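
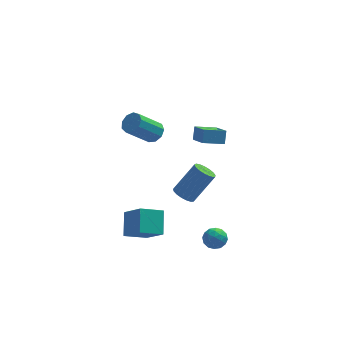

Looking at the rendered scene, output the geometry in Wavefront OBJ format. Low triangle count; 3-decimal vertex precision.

v 1.986 -3.73 -3.837
v 2.412 -3.582 -4.419
v 2.928 -4.178 -3.261
v 3.354 -4.03 -3.843
v 3.08 -3.48 -3.438
v 2.498 -3.203 -3.794
v 2.842 -4.557 -3.886
v 2.26 -4.28 -4.242
v 2.941 -4.093 -4.449
v 3.088 -3.428 -4.172
v 2.252 -4.332 -3.508
v 2.399 -3.667 -3.231
v 2.116 -3.617 -4.178
v 3.224 -4.143 -3.502
v 3.063 -3.82 -3.264
v 3.313 -3.733 -3.606
v 2.167 -3.394 -3.811
v 2.417 -3.307 -4.153
v 2.81 -3.247 -3.577
v 2.923 -4.453 -3.527
v 3.173 -4.366 -3.869
v 2.027 -4.027 -4.074
v 2.277 -3.94 -4.416
v 2.53 -4.513 -4.103
v 2.677 -3.83 -4.538
v 3.231 -4.094 -4.2
v 2.93 -4.403 -4.225
v 2.588 -4.241 -4.434
v 2.764 -3.439 -4.375
v 3.318 -3.702 -4.037
v 3.157 -3.379 -3.799
v 2.815 -3.216 -4.008
v 3.075 -3.74 -4.394
v 2.022 -4.058 -3.643
v 2.576 -4.321 -3.305
v 2.525 -4.544 -3.672
v 2.183 -4.381 -3.881
v 2.109 -3.666 -3.48
v 2.663 -3.93 -3.142
v 2.752 -3.519 -3.246
v 2.41 -3.357 -3.455
v 2.265 -4.02 -3.286
v -0.361 -0.152 2.424
v 0.089 0.066 2.927
v -1.189 -0.469 4.3
v -1.639 -0.688 3.796
v -0.205 0.431 2.797
v -1.482 -0.105 4.17
v -0.571 0.523 2.492
v -1.848 -0.013 3.865
v -0.839 0.299 2.155
v -2.117 -0.237 3.528
v -0.884 -0.136 1.943
v -2.161 -0.672 3.316
v -0.684 -0.579 1.957
v -1.961 -1.114 3.33
v -0.333 -0.822 2.189
v -1.611 -1.357 3.561
v 0.004 -0.751 2.53
v -1.273 -1.287 3.903
v 0.171 -0.401 2.822
v -1.106 -0.936 4.195
v 2.084 2.812 -0.845
v 2.491 1.475 -0.065
v 2.218 3.295 -0.086
v 2.625 1.959 0.694
v 3.375 3.001 -1.194
v 3.782 1.665 -0.414
v 3.509 3.485 -0.435
v 3.916 2.148 0.345
v 0.977 -3.41 -0.306
v 1.484 -3.799 -0.569
v 2.689 -3.318 1.044
v 2.183 -2.93 1.306
v 1.538 -3.5 -0.699
v 2.743 -3.02 0.914
v 1.464 -3.181 -0.738
v 2.669 -2.7 0.874
v 1.279 -2.914 -0.679
v 2.484 -2.433 0.933
v 1.024 -2.761 -0.535
v 2.229 -2.28 1.078
v 0.759 -2.757 -0.338
v 1.964 -2.276 1.275
v 0.544 -2.902 -0.134
v 1.749 -2.421 1.479
v 0.428 -3.164 0.031
v 1.633 -2.683 1.643
v 0.438 -3.482 0.118
v 1.643 -3.001 1.731
v 0.572 -3.784 0.108
v 1.777 -3.303 1.721
v 0.798 -4 0.003
v 2.003 -3.52 1.616
v 1.066 -4.081 -0.172
v 2.271 -3.601 1.44
v 1.313 -4.009 -0.379
v 2.518 -3.528 1.234
v -2.277 -2.59 -4.424
v -2.152 -1.357 -3.444
v -0.964 -2.251 -5.017
v -0.839 -1.019 -4.036
v -1.441 -3.661 -3.184
v -1.316 -2.429 -2.203
v -0.128 -3.323 -3.776
v -0.003 -2.09 -2.796
f 1 38 17
f 38 12 41
f 17 41 6
f 38 41 17
f 1 17 13
f 17 6 18
f 13 18 2
f 17 18 13
f 1 13 22
f 13 2 23
f 22 23 8
f 13 23 22
f 1 22 34
f 22 8 37
f 34 37 11
f 22 37 34
f 1 34 38
f 34 11 42
f 38 42 12
f 34 42 38
f 2 18 29
f 18 6 32
f 29 32 10
f 18 32 29
f 6 41 19
f 41 12 40
f 19 40 5
f 41 40 19
f 12 42 39
f 42 11 35
f 39 35 3
f 42 35 39
f 11 37 36
f 37 8 24
f 36 24 7
f 37 24 36
f 8 23 28
f 23 2 25
f 28 25 9
f 23 25 28
f 4 30 16
f 30 10 31
f 16 31 5
f 30 31 16
f 4 16 14
f 16 5 15
f 14 15 3
f 16 15 14
f 4 14 21
f 14 3 20
f 21 20 7
f 14 20 21
f 4 21 26
f 21 7 27
f 26 27 9
f 21 27 26
f 4 26 30
f 26 9 33
f 30 33 10
f 26 33 30
f 5 31 19
f 31 10 32
f 19 32 6
f 31 32 19
f 3 15 39
f 15 5 40
f 39 40 12
f 15 40 39
f 7 20 36
f 20 3 35
f 36 35 11
f 20 35 36
f 9 27 28
f 27 7 24
f 28 24 8
f 27 24 28
f 10 33 29
f 33 9 25
f 29 25 2
f 33 25 29
f 44 43 47
f 44 47 45
f 45 47 48
f 45 48 46
f 47 43 49
f 47 49 48
f 48 49 50
f 48 50 46
f 49 43 51
f 49 51 50
f 50 51 52
f 50 52 46
f 51 43 53
f 51 53 52
f 52 53 54
f 52 54 46
f 53 43 55
f 53 55 54
f 54 55 56
f 54 56 46
f 55 43 57
f 55 57 56
f 56 57 58
f 56 58 46
f 57 43 59
f 57 59 58
f 58 59 60
f 58 60 46
f 59 43 61
f 59 61 60
f 60 61 62
f 60 62 46
f 61 43 44
f 61 44 62
f 62 44 45
f 62 45 46
f 64 66 63
f 67 64 63
f 63 66 65
f 65 67 63
f 64 70 66
f 68 64 67
f 68 70 64
f 66 70 65
f 69 67 65
f 65 70 69
f 69 68 67
f 70 68 69
f 72 71 75
f 72 75 73
f 73 75 76
f 73 76 74
f 75 71 77
f 75 77 76
f 76 77 78
f 76 78 74
f 77 71 79
f 77 79 78
f 78 79 80
f 78 80 74
f 79 71 81
f 79 81 80
f 80 81 82
f 80 82 74
f 81 71 83
f 81 83 82
f 82 83 84
f 82 84 74
f 83 71 85
f 83 85 84
f 84 85 86
f 84 86 74
f 85 71 87
f 85 87 86
f 86 87 88
f 86 88 74
f 87 71 89
f 87 89 88
f 88 89 90
f 88 90 74
f 89 71 91
f 89 91 90
f 90 91 92
f 90 92 74
f 91 71 93
f 91 93 92
f 92 93 94
f 92 94 74
f 93 71 95
f 93 95 94
f 94 95 96
f 94 96 74
f 95 71 97
f 95 97 96
f 96 97 98
f 96 98 74
f 97 71 72
f 97 72 98
f 98 72 73
f 98 73 74
f 100 102 99
f 103 100 99
f 99 102 101
f 101 103 99
f 100 106 102
f 104 100 103
f 104 106 100
f 102 106 101
f 105 103 101
f 101 106 105
f 105 104 103
f 106 104 105



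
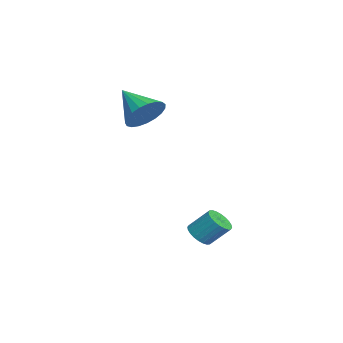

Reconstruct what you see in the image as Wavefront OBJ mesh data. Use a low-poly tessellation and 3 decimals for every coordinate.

v -0.15 -1.986 3.311
v 0.222 -1.585 4.1
v -1.31 -2.874 4.309
v -0.063 -1.324 4.001
v -0.363 -1.177 3.782
v -0.626 -1.17 3.482
v -0.807 -1.304 3.153
v -0.874 -1.556 2.85
v -0.816 -1.883 2.628
v -0.643 -2.227 2.523
v -0.384 -2.529 2.555
v -0.085 -2.737 2.717
v 0.203 -2.816 2.982
v 0.43 -2.751 3.304
v 0.557 -2.554 3.627
v 0.561 -2.258 3.896
v 0.443 -1.915 4.063
v 3.701 -0.144 -1.848
v 4.147 0.116 -2.191
v 4.345 0.904 -1.336
v 3.899 0.644 -0.992
v 3.953 0.242 -2.262
v 4.151 1.03 -1.407
v 3.721 0.309 -2.27
v 3.919 1.098 -1.415
v 3.485 0.307 -2.214
v 3.684 1.096 -1.359
v 3.283 0.237 -2.102
v 3.481 1.025 -1.247
v 3.144 0.108 -1.951
v 3.342 0.897 -1.096
v 3.09 -0.059 -1.784
v 3.288 0.73 -0.929
v 3.129 -0.239 -1.628
v 3.327 0.55 -0.773
v 3.255 -0.404 -1.504
v 3.453 0.384 -0.649
v 3.449 -0.53 -1.433
v 3.647 0.258 -0.578
v 3.681 -0.598 -1.425
v 3.879 0.191 -0.57
v 3.916 -0.596 -1.481
v 4.115 0.193 -0.626
v 4.119 -0.525 -1.593
v 4.317 0.263 -0.738
v 4.258 -0.397 -1.744
v 4.456 0.392 -0.889
v 4.312 -0.23 -1.911
v 4.51 0.559 -1.056
v 4.273 -0.05 -2.067
v 4.471 0.739 -1.212
f 2 1 4
f 2 4 3
f 4 1 5
f 4 5 3
f 5 1 6
f 5 6 3
f 6 1 7
f 6 7 3
f 7 1 8
f 7 8 3
f 8 1 9
f 8 9 3
f 9 1 10
f 9 10 3
f 10 1 11
f 10 11 3
f 11 1 12
f 11 12 3
f 12 1 13
f 12 13 3
f 13 1 14
f 13 14 3
f 14 1 15
f 14 15 3
f 15 1 16
f 15 16 3
f 16 1 17
f 16 17 3
f 17 1 2
f 17 2 3
f 19 18 22
f 19 22 20
f 20 22 23
f 20 23 21
f 22 18 24
f 22 24 23
f 23 24 25
f 23 25 21
f 24 18 26
f 24 26 25
f 25 26 27
f 25 27 21
f 26 18 28
f 26 28 27
f 27 28 29
f 27 29 21
f 28 18 30
f 28 30 29
f 29 30 31
f 29 31 21
f 30 18 32
f 30 32 31
f 31 32 33
f 31 33 21
f 32 18 34
f 32 34 33
f 33 34 35
f 33 35 21
f 34 18 36
f 34 36 35
f 35 36 37
f 35 37 21
f 36 18 38
f 36 38 37
f 37 38 39
f 37 39 21
f 38 18 40
f 38 40 39
f 39 40 41
f 39 41 21
f 40 18 42
f 40 42 41
f 41 42 43
f 41 43 21
f 42 18 44
f 42 44 43
f 43 44 45
f 43 45 21
f 44 18 46
f 44 46 45
f 45 46 47
f 45 47 21
f 46 18 48
f 46 48 47
f 47 48 49
f 47 49 21
f 48 18 50
f 48 50 49
f 49 50 51
f 49 51 21
f 50 18 19
f 50 19 51
f 51 19 20
f 51 20 21



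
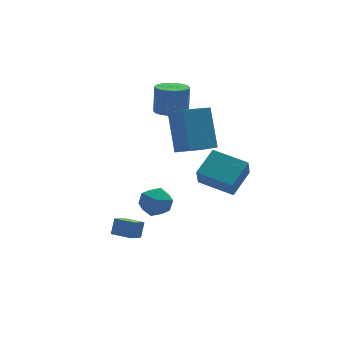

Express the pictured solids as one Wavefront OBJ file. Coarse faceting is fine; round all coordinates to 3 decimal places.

v -2.037 -1.791 -1.291
v -1.256 -1.657 -1.573
v -1.584 -2.823 -0.527
v -0.803 -2.689 -0.809
v -1.168 -2.128 -0.299
v -1.448 -1.491 -0.771
v -1.392 -2.989 -1.329
v -1.672 -2.352 -1.801
v -0.857 -2.398 -1.597
v -0.719 -1.865 -0.96
v -2.121 -2.615 -1.14
v -1.983 -2.082 -0.503
v -2.129 -0.927 -4.035
v -1.87 -0.618 -3.298
v -2.815 -0.176 -4.108
v -2.556 0.133 -3.372
v -1.544 -0.433 -4.448
v -1.285 -0.124 -3.712
v -2.23 0.318 -4.522
v -1.971 0.627 -3.785
v 1.031 3.273 1.007
v 1.682 3.696 0.86
v 1.819 3.971 2.267
v 1.169 3.547 2.413
v 1.426 3.936 0.839
v 1.563 4.211 2.246
v 1.092 4.045 0.85
v 1.229 4.319 2.257
v 0.746 4 0.892
v 0.883 4.275 2.299
v 0.456 3.812 0.957
v 0.593 4.086 2.364
v 0.28 3.517 1.032
v 0.418 3.791 2.439
v 0.254 3.173 1.102
v 0.391 3.448 2.509
v 0.381 2.849 1.153
v 0.518 3.124 2.56
v 0.637 2.609 1.174
v 0.774 2.884 2.581
v 0.971 2.501 1.163
v 1.108 2.775 2.57
v 1.317 2.545 1.121
v 1.454 2.82 2.528
v 1.607 2.734 1.056
v 1.744 3.008 2.463
v 1.782 3.029 0.981
v 1.92 3.303 2.388
v 1.809 3.372 0.911
v 1.946 3.647 2.318
v 0.842 0.08 0.371
v 0.924 1.309 2.194
v 0.505 1.136 -0.326
v 0.587 2.365 1.496
v 2.213 0.355 0.124
v 2.295 1.584 1.946
v 1.876 1.411 -0.574
v 1.958 2.64 1.249
v 1.392 0.538 -2.056
v 1.11 -0.043 -1.033
v 2.43 1.369 -1.3
v 2.148 0.789 -0.276
v 2.612 -0.669 -2.404
v 2.33 -1.249 -1.38
v 3.65 0.163 -1.647
v 3.368 -0.418 -0.624
f 1 12 6
f 1 6 2
f 1 2 8
f 1 8 11
f 1 11 12
f 2 6 10
f 6 12 5
f 12 11 3
f 11 8 7
f 8 2 9
f 4 10 5
f 4 5 3
f 4 3 7
f 4 7 9
f 4 9 10
f 5 10 6
f 3 5 12
f 7 3 11
f 9 7 8
f 10 9 2
f 14 16 13
f 17 14 13
f 13 16 15
f 15 17 13
f 14 20 16
f 18 14 17
f 18 20 14
f 16 20 15
f 19 17 15
f 15 20 19
f 19 18 17
f 20 18 19
f 22 21 25
f 22 25 23
f 23 25 26
f 23 26 24
f 25 21 27
f 25 27 26
f 26 27 28
f 26 28 24
f 27 21 29
f 27 29 28
f 28 29 30
f 28 30 24
f 29 21 31
f 29 31 30
f 30 31 32
f 30 32 24
f 31 21 33
f 31 33 32
f 32 33 34
f 32 34 24
f 33 21 35
f 33 35 34
f 34 35 36
f 34 36 24
f 35 21 37
f 35 37 36
f 36 37 38
f 36 38 24
f 37 21 39
f 37 39 38
f 38 39 40
f 38 40 24
f 39 21 41
f 39 41 40
f 40 41 42
f 40 42 24
f 41 21 43
f 41 43 42
f 42 43 44
f 42 44 24
f 43 21 45
f 43 45 44
f 44 45 46
f 44 46 24
f 45 21 47
f 45 47 46
f 46 47 48
f 46 48 24
f 47 21 49
f 47 49 48
f 48 49 50
f 48 50 24
f 49 21 22
f 49 22 50
f 50 22 23
f 50 23 24
f 52 54 51
f 55 52 51
f 51 54 53
f 53 55 51
f 52 58 54
f 56 52 55
f 56 58 52
f 54 58 53
f 57 55 53
f 53 58 57
f 57 56 55
f 58 56 57
f 60 62 59
f 63 60 59
f 59 62 61
f 61 63 59
f 60 66 62
f 64 60 63
f 64 66 60
f 62 66 61
f 65 63 61
f 61 66 65
f 65 64 63
f 66 64 65



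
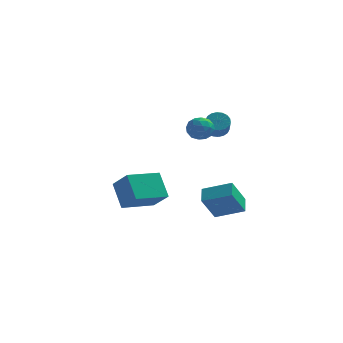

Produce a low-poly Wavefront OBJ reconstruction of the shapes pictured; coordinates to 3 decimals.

v -4.757 0.306 -3.305
v -5.445 1.348 -1.927
v -3.173 1.771 -3.621
v -3.862 2.813 -2.243
v -3.778 -0.513 -2.197
v -4.467 0.529 -0.819
v -2.195 0.952 -2.513
v -2.883 1.994 -1.135
v 0.356 2.168 2.497
v 1.049 2.224 2.417
v 1.217 1.348 3.264
v 0.524 1.292 3.343
v 0.988 2.43 2.642
v 1.157 1.555 3.489
v 0.802 2.585 2.839
v 0.97 1.709 3.686
v 0.528 2.656 2.968
v 0.696 1.781 3.815
v 0.219 2.631 3.003
v 0.387 1.756 3.85
v -0.062 2.515 2.938
v 0.106 1.639 3.785
v -0.261 2.329 2.786
v -0.093 1.453 3.633
v -0.337 2.112 2.576
v -0.169 1.236 3.423
v -0.277 1.905 2.351
v -0.108 1.03 3.198
v -0.09 1.751 2.154
v 0.078 0.875 3.001
v 0.184 1.679 2.025
v 0.352 0.804 2.872
v 0.493 1.704 1.99
v 0.661 0.829 2.837
v 0.774 1.821 2.055
v 0.942 0.945 2.902
v 0.973 2.007 2.207
v 1.141 1.131 3.054
v 0.166 2.9 -4.839
v -0.491 2.021 -3.215
v 0.041 3.926 -4.335
v -0.616 3.047 -2.711
v 1.916 2.793 -4.189
v 1.259 1.914 -2.565
v 1.791 3.819 -3.685
v 1.134 2.94 -2.061
v -0.442 -0.595 3.655
v 0.384 -0.673 3.632
v -0.564 -1.927 3.788
v 0.262 -2.005 3.765
v -0.103 -1.647 4.42
v -0.028 -0.824 4.337
v -0.152 -1.776 3.083
v -0.077 -0.953 3
v 0.564 -1.403 3.279
v 0.594 -1.323 4.105
v -0.774 -1.277 3.315
v -0.744 -1.197 4.141
v -0.018 -0.517 3.632
v -0.162 -2.083 3.788
v -0.377 -1.873 4.173
v 0.109 -1.918 4.159
v -0.261 -0.606 4.046
v 0.225 -0.652 4.033
v -0.062 -1.224 4.496
v -0.405 -1.948 3.387
v 0.081 -1.994 3.374
v -0.289 -0.682 3.261
v 0.197 -0.727 3.247
v -0.118 -1.376 2.924
v 0.573 -0.992 3.411
v 0.501 -1.775 3.489
v 0.258 -1.64 3.088
v 0.302 -1.156 3.039
v 0.591 -0.945 3.897
v 0.519 -1.728 3.975
v 0.304 -1.518 4.359
v 0.348 -1.034 4.311
v 0.696 -1.374 3.689
v -0.699 -0.872 3.445
v -0.771 -1.655 3.523
v -0.528 -1.566 3.109
v -0.484 -1.082 3.061
v -0.681 -0.825 3.931
v -0.753 -1.608 4.009
v -0.482 -1.444 4.381
v -0.438 -0.96 4.332
v -0.876 -1.226 3.731
f 2 4 1
f 5 2 1
f 1 4 3
f 3 5 1
f 2 8 4
f 6 2 5
f 6 8 2
f 4 8 3
f 7 5 3
f 3 8 7
f 7 6 5
f 8 6 7
f 10 9 13
f 10 13 11
f 11 13 14
f 11 14 12
f 13 9 15
f 13 15 14
f 14 15 16
f 14 16 12
f 15 9 17
f 15 17 16
f 16 17 18
f 16 18 12
f 17 9 19
f 17 19 18
f 18 19 20
f 18 20 12
f 19 9 21
f 19 21 20
f 20 21 22
f 20 22 12
f 21 9 23
f 21 23 22
f 22 23 24
f 22 24 12
f 23 9 25
f 23 25 24
f 24 25 26
f 24 26 12
f 25 9 27
f 25 27 26
f 26 27 28
f 26 28 12
f 27 9 29
f 27 29 28
f 28 29 30
f 28 30 12
f 29 9 31
f 29 31 30
f 30 31 32
f 30 32 12
f 31 9 33
f 31 33 32
f 32 33 34
f 32 34 12
f 33 9 35
f 33 35 34
f 34 35 36
f 34 36 12
f 35 9 37
f 35 37 36
f 36 37 38
f 36 38 12
f 37 9 10
f 37 10 38
f 38 10 11
f 38 11 12
f 40 42 39
f 43 40 39
f 39 42 41
f 41 43 39
f 40 46 42
f 44 40 43
f 44 46 40
f 42 46 41
f 45 43 41
f 41 46 45
f 45 44 43
f 46 44 45
f 47 84 63
f 84 58 87
f 63 87 52
f 84 87 63
f 47 63 59
f 63 52 64
f 59 64 48
f 63 64 59
f 47 59 68
f 59 48 69
f 68 69 54
f 59 69 68
f 47 68 80
f 68 54 83
f 80 83 57
f 68 83 80
f 47 80 84
f 80 57 88
f 84 88 58
f 80 88 84
f 48 64 75
f 64 52 78
f 75 78 56
f 64 78 75
f 52 87 65
f 87 58 86
f 65 86 51
f 87 86 65
f 58 88 85
f 88 57 81
f 85 81 49
f 88 81 85
f 57 83 82
f 83 54 70
f 82 70 53
f 83 70 82
f 54 69 74
f 69 48 71
f 74 71 55
f 69 71 74
f 50 76 62
f 76 56 77
f 62 77 51
f 76 77 62
f 50 62 60
f 62 51 61
f 60 61 49
f 62 61 60
f 50 60 67
f 60 49 66
f 67 66 53
f 60 66 67
f 50 67 72
f 67 53 73
f 72 73 55
f 67 73 72
f 50 72 76
f 72 55 79
f 76 79 56
f 72 79 76
f 51 77 65
f 77 56 78
f 65 78 52
f 77 78 65
f 49 61 85
f 61 51 86
f 85 86 58
f 61 86 85
f 53 66 82
f 66 49 81
f 82 81 57
f 66 81 82
f 55 73 74
f 73 53 70
f 74 70 54
f 73 70 74
f 56 79 75
f 79 55 71
f 75 71 48
f 79 71 75



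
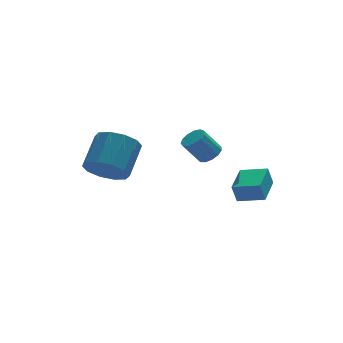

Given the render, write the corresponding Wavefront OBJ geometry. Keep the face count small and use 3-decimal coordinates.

v 1.225 -3.614 -1.959
v 0.992 -3.58 -1.111
v 2.057 -2.39 -1.778
v 1.823 -2.357 -0.93
v 2.177 -4.303 -1.67
v 1.943 -4.27 -0.822
v 3.008 -3.08 -1.489
v 2.775 -3.046 -0.641
v -3.074 0.495 -1.604
v -2.239 0.405 -2.218
v -1.332 1.535 -1.151
v -2.166 1.625 -0.536
v -2.594 0.895 -2.435
v -1.687 2.025 -1.368
v -3.132 1.233 -2.335
v -2.225 2.362 -1.267
v -3.648 1.288 -1.955
v -2.74 2.418 -0.887
v -3.944 1.04 -1.441
v -3.037 2.17 -0.374
v -3.908 0.585 -0.989
v -3.001 1.715 0.078
v -3.553 0.095 -0.772
v -2.646 1.225 0.295
v -3.015 -0.242 -0.873
v -2.108 0.887 0.195
v -2.5 -0.298 -1.253
v -1.592 0.832 -0.185
v -2.203 -0.05 -1.766
v -1.296 1.08 -0.699
v 1.805 1.167 -1.806
v 2.258 1.486 -1.527
v 1.508 1.632 -0.476
v 1.055 1.313 -0.754
v 2.063 1.72 -1.699
v 1.313 1.866 -0.647
v 1.787 1.779 -1.904
v 1.037 1.925 -0.852
v 1.516 1.643 -2.078
v 0.766 1.789 -1.026
v 1.337 1.356 -2.166
v 0.587 1.502 -1.114
v 1.307 1.009 -2.139
v 0.557 1.155 -1.088
v 1.435 0.712 -2.007
v 0.685 0.858 -0.955
v 1.68 0.56 -1.811
v 0.93 0.706 -0.759
v 1.965 0.6 -1.613
v 1.215 0.746 -0.561
v 2.199 0.82 -1.476
v 1.449 0.966 -0.425
v 2.309 1.151 -1.445
v 1.559 1.296 -0.393
f 2 4 1
f 5 2 1
f 1 4 3
f 3 5 1
f 2 8 4
f 6 2 5
f 6 8 2
f 4 8 3
f 7 5 3
f 3 8 7
f 7 6 5
f 8 6 7
f 10 9 13
f 10 13 11
f 11 13 14
f 11 14 12
f 13 9 15
f 13 15 14
f 14 15 16
f 14 16 12
f 15 9 17
f 15 17 16
f 16 17 18
f 16 18 12
f 17 9 19
f 17 19 18
f 18 19 20
f 18 20 12
f 19 9 21
f 19 21 20
f 20 21 22
f 20 22 12
f 21 9 23
f 21 23 22
f 22 23 24
f 22 24 12
f 23 9 25
f 23 25 24
f 24 25 26
f 24 26 12
f 25 9 27
f 25 27 26
f 26 27 28
f 26 28 12
f 27 9 29
f 27 29 28
f 28 29 30
f 28 30 12
f 29 9 10
f 29 10 30
f 30 10 11
f 30 11 12
f 32 31 35
f 32 35 33
f 33 35 36
f 33 36 34
f 35 31 37
f 35 37 36
f 36 37 38
f 36 38 34
f 37 31 39
f 37 39 38
f 38 39 40
f 38 40 34
f 39 31 41
f 39 41 40
f 40 41 42
f 40 42 34
f 41 31 43
f 41 43 42
f 42 43 44
f 42 44 34
f 43 31 45
f 43 45 44
f 44 45 46
f 44 46 34
f 45 31 47
f 45 47 46
f 46 47 48
f 46 48 34
f 47 31 49
f 47 49 48
f 48 49 50
f 48 50 34
f 49 31 51
f 49 51 50
f 50 51 52
f 50 52 34
f 51 31 53
f 51 53 52
f 52 53 54
f 52 54 34
f 53 31 32
f 53 32 54
f 54 32 33
f 54 33 34



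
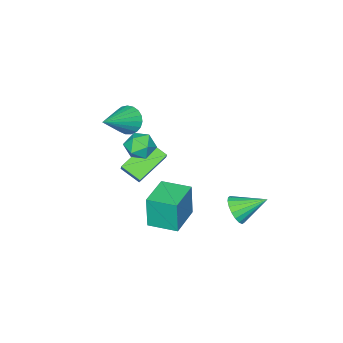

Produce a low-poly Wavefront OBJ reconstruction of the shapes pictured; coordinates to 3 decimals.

v 3.876 0.429 1.297
v 4.424 0.01 1.777
v 2.876 -0.39 1.723
v 3.424 -0.809 2.203
v 3.213 -0.019 2.398
v 3.831 0.488 2.135
v 3.469 -0.868 1.365
v 4.087 -0.361 1.102
v 4.173 -0.792 1.82
v 4.015 -0.267 2.458
v 3.285 -0.113 1.042
v 3.127 0.412 1.68
v -0.516 2.198 -4.224
v 0.06 2.235 -3.573
v -1.544 3.302 -3.376
v 0.175 2.522 -3.807
v 0.154 2.745 -4.123
v -0.001 2.859 -4.459
v -0.257 2.843 -4.748
v -0.565 2.699 -4.934
v -0.863 2.456 -4.979
v -1.092 2.162 -4.875
v -1.207 1.875 -4.641
v -1.185 1.652 -4.325
v -1.031 1.538 -3.989
v -0.775 1.554 -3.7
v -0.467 1.698 -3.514
v -0.169 1.941 -3.469
v 1.828 -2.125 -3.202
v 2.072 -3.162 -2.608
v 0.117 -1.953 -2.2
v 0.361 -2.99 -1.606
v 2.439 -1.45 -2.274
v 2.683 -2.487 -1.68
v 0.728 -1.278 -1.272
v 0.972 -2.315 -0.678
v 2.691 -1.961 2.102
v 3.05 -2.443 1.515
v 4.529 -1.779 3.078
v 3.09 -2.123 1.38
v 3.06 -1.775 1.371
v 2.967 -1.459 1.488
v 2.825 -1.23 1.711
v 2.661 -1.128 2.002
v 2.502 -1.17 2.31
v 2.375 -1.348 2.582
v 2.303 -1.633 2.771
v 2.298 -1.975 2.844
v 2.361 -2.314 2.789
v 2.481 -2.592 2.616
v 2.637 -2.761 2.353
v 2.802 -2.792 2.047
v 2.949 -2.68 1.75
v 1.441 -0.905 -4.582
v 1.412 -1.007 -2.715
v 0.853 0.57 -4.511
v 0.823 0.468 -2.644
v 3.197 -0.208 -4.516
v 3.167 -0.31 -2.649
v 2.608 1.267 -4.445
v 2.579 1.165 -2.578
f 1 12 6
f 1 6 2
f 1 2 8
f 1 8 11
f 1 11 12
f 2 6 10
f 6 12 5
f 12 11 3
f 11 8 7
f 8 2 9
f 4 10 5
f 4 5 3
f 4 3 7
f 4 7 9
f 4 9 10
f 5 10 6
f 3 5 12
f 7 3 11
f 9 7 8
f 10 9 2
f 14 13 16
f 14 16 15
f 16 13 17
f 16 17 15
f 17 13 18
f 17 18 15
f 18 13 19
f 18 19 15
f 19 13 20
f 19 20 15
f 20 13 21
f 20 21 15
f 21 13 22
f 21 22 15
f 22 13 23
f 22 23 15
f 23 13 24
f 23 24 15
f 24 13 25
f 24 25 15
f 25 13 26
f 25 26 15
f 26 13 27
f 26 27 15
f 27 13 28
f 27 28 15
f 28 13 14
f 28 14 15
f 30 32 29
f 33 30 29
f 29 32 31
f 31 33 29
f 30 36 32
f 34 30 33
f 34 36 30
f 32 36 31
f 35 33 31
f 31 36 35
f 35 34 33
f 36 34 35
f 38 37 40
f 38 40 39
f 40 37 41
f 40 41 39
f 41 37 42
f 41 42 39
f 42 37 43
f 42 43 39
f 43 37 44
f 43 44 39
f 44 37 45
f 44 45 39
f 45 37 46
f 45 46 39
f 46 37 47
f 46 47 39
f 47 37 48
f 47 48 39
f 48 37 49
f 48 49 39
f 49 37 50
f 49 50 39
f 50 37 51
f 50 51 39
f 51 37 52
f 51 52 39
f 52 37 53
f 52 53 39
f 53 37 38
f 53 38 39
f 55 57 54
f 58 55 54
f 54 57 56
f 56 58 54
f 55 61 57
f 59 55 58
f 59 61 55
f 57 61 56
f 60 58 56
f 56 61 60
f 60 59 58
f 61 59 60



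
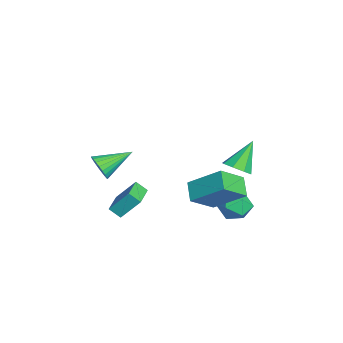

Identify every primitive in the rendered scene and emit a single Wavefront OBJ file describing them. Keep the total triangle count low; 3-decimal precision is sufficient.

v 4.281 -3.733 1.137
v 4.709 -3.337 0.604
v 3.679 -2.107 1.863
v 4.441 -3.369 0.454
v 4.149 -3.456 0.409
v 3.877 -3.586 0.474
v 3.667 -3.738 0.64
v 3.55 -3.889 0.881
v 3.544 -4.017 1.162
v 3.65 -4.101 1.439
v 3.853 -4.129 1.669
v 4.12 -4.097 1.819
v 4.412 -4.01 1.865
v 4.684 -3.88 1.8
v 4.895 -3.728 1.634
v 5.012 -3.577 1.392
v 5.018 -3.449 1.112
v 4.911 -3.365 0.835
v -2.598 3.461 -3.565
v -2.159 4.204 -3.741
v -3.522 4.379 -1.995
v -2.748 4.169 -4.067
v -3.249 3.719 -4.099
v -3.368 3.119 -3.818
v -3.037 2.719 -3.39
v -2.448 2.754 -3.064
v -1.948 3.203 -3.032
v -1.828 3.804 -3.312
v 2.409 1.793 -1.793
v 3.205 0.605 -0.75
v 3.11 3.4 -0.497
v 3.906 2.211 0.546
v 3.434 1.889 -2.466
v 4.23 0.7 -1.423
v 4.135 3.495 -1.17
v 4.931 2.307 -0.127
v 0.68 -2.946 -3.456
v 0.794 -1.927 -2.24
v 0.88 -2.353 -3.971
v 0.994 -1.335 -2.756
v 2.246 -3.325 -3.284
v 2.36 -2.307 -2.069
v 2.446 -2.733 -3.8
v 2.56 -1.714 -2.584
v 1.406 3.556 -2.766
v 2.05 4.022 -3.372
v 1.81 2.138 -3.428
v 2.454 2.604 -4.034
v 2.639 2.551 -3.054
v 2.389 3.427 -2.644
v 1.471 2.733 -4.156
v 1.221 3.609 -3.746
v 2.09 3.513 -4.23
v 2.812 3.401 -3.549
v 1.048 2.759 -3.251
v 1.77 2.647 -2.57
f 2 1 4
f 2 4 3
f 4 1 5
f 4 5 3
f 5 1 6
f 5 6 3
f 6 1 7
f 6 7 3
f 7 1 8
f 7 8 3
f 8 1 9
f 8 9 3
f 9 1 10
f 9 10 3
f 10 1 11
f 10 11 3
f 11 1 12
f 11 12 3
f 12 1 13
f 12 13 3
f 13 1 14
f 13 14 3
f 14 1 15
f 14 15 3
f 15 1 16
f 15 16 3
f 16 1 17
f 16 17 3
f 17 1 18
f 17 18 3
f 18 1 2
f 18 2 3
f 20 19 22
f 20 22 21
f 22 19 23
f 22 23 21
f 23 19 24
f 23 24 21
f 24 19 25
f 24 25 21
f 25 19 26
f 25 26 21
f 26 19 27
f 26 27 21
f 27 19 28
f 27 28 21
f 28 19 20
f 28 20 21
f 30 32 29
f 33 30 29
f 29 32 31
f 31 33 29
f 30 36 32
f 34 30 33
f 34 36 30
f 32 36 31
f 35 33 31
f 31 36 35
f 35 34 33
f 36 34 35
f 38 40 37
f 41 38 37
f 37 40 39
f 39 41 37
f 38 44 40
f 42 38 41
f 42 44 38
f 40 44 39
f 43 41 39
f 39 44 43
f 43 42 41
f 44 42 43
f 45 56 50
f 45 50 46
f 45 46 52
f 45 52 55
f 45 55 56
f 46 50 54
f 50 56 49
f 56 55 47
f 55 52 51
f 52 46 53
f 48 54 49
f 48 49 47
f 48 47 51
f 48 51 53
f 48 53 54
f 49 54 50
f 47 49 56
f 51 47 55
f 53 51 52
f 54 53 46



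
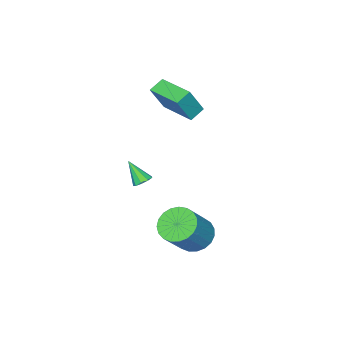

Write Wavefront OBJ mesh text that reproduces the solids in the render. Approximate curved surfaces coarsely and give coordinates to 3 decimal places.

v 0.903 3.132 -2.09
v 1.458 3.814 -2.627
v 2.832 3.969 -1.007
v 2.277 3.288 -0.47
v 1.184 4.067 -2.418
v 2.558 4.223 -0.798
v 0.86 4.159 -2.153
v 2.234 4.315 -0.533
v 0.544 4.074 -1.876
v 1.918 4.23 -0.256
v 0.29 3.825 -1.637
v 1.664 3.981 -0.017
v 0.142 3.457 -1.476
v 1.516 3.613 0.144
v 0.126 3.032 -1.421
v 1.5 3.188 0.199
v 0.244 2.625 -1.482
v 1.618 2.781 0.138
v 0.476 2.306 -1.648
v 1.85 2.462 -0.028
v 0.781 2.129 -1.89
v 2.155 2.285 -0.27
v 1.108 2.126 -2.167
v 2.482 2.282 -0.547
v 1.4 2.296 -2.431
v 2.774 2.452 -0.811
v 1.605 2.612 -2.635
v 2.979 2.768 -1.015
v 1.689 3.017 -2.746
v 3.063 3.173 -1.125
v 1.637 3.442 -2.743
v 3.011 3.598 -1.122
v 2.649 1.447 1.817
v 3.167 1.491 1.802
v 2.751 0.593 2.883
v 3.03 1.74 2.015
v 2.715 1.853 2.136
v 2.369 1.776 2.107
v 2.154 1.545 1.943
v 2.17 1.269 1.72
v 2.411 1.076 1.542
v 2.763 1.057 1.493
v 3.061 1.221 1.596
v -4.794 -3.581 1.821
v -3.971 -3.76 3.4
v -4.567 -1.456 1.944
v -3.744 -1.636 3.523
v -3.956 -3.644 1.377
v -3.133 -3.824 2.956
v -3.729 -1.52 1.5
v -2.906 -1.699 3.079
f 2 1 5
f 2 5 3
f 3 5 6
f 3 6 4
f 5 1 7
f 5 7 6
f 6 7 8
f 6 8 4
f 7 1 9
f 7 9 8
f 8 9 10
f 8 10 4
f 9 1 11
f 9 11 10
f 10 11 12
f 10 12 4
f 11 1 13
f 11 13 12
f 12 13 14
f 12 14 4
f 13 1 15
f 13 15 14
f 14 15 16
f 14 16 4
f 15 1 17
f 15 17 16
f 16 17 18
f 16 18 4
f 17 1 19
f 17 19 18
f 18 19 20
f 18 20 4
f 19 1 21
f 19 21 20
f 20 21 22
f 20 22 4
f 21 1 23
f 21 23 22
f 22 23 24
f 22 24 4
f 23 1 25
f 23 25 24
f 24 25 26
f 24 26 4
f 25 1 27
f 25 27 26
f 26 27 28
f 26 28 4
f 27 1 29
f 27 29 28
f 28 29 30
f 28 30 4
f 29 1 31
f 29 31 30
f 30 31 32
f 30 32 4
f 31 1 2
f 31 2 32
f 32 2 3
f 32 3 4
f 34 33 36
f 34 36 35
f 36 33 37
f 36 37 35
f 37 33 38
f 37 38 35
f 38 33 39
f 38 39 35
f 39 33 40
f 39 40 35
f 40 33 41
f 40 41 35
f 41 33 42
f 41 42 35
f 42 33 43
f 42 43 35
f 43 33 34
f 43 34 35
f 45 47 44
f 48 45 44
f 44 47 46
f 46 48 44
f 45 51 47
f 49 45 48
f 49 51 45
f 47 51 46
f 50 48 46
f 46 51 50
f 50 49 48
f 51 49 50



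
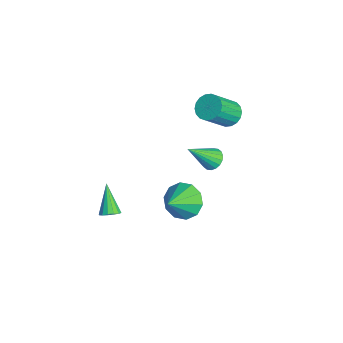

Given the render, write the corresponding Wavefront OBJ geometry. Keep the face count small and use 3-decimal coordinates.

v -0.805 2.612 0.175
v -0.204 2.837 0.276
v -0.555 1.288 1.625
v -0.364 3 0.453
v -0.612 3.087 0.575
v -0.898 3.079 0.617
v -1.166 2.979 0.572
v -1.362 2.806 0.448
v -1.448 2.595 0.27
v -1.406 2.387 0.073
v -1.246 2.224 -0.104
v -0.998 2.137 -0.225
v -0.712 2.145 -0.268
v -0.444 2.245 -0.222
v -0.248 2.418 -0.099
v -0.162 2.629 0.079
v 1.579 -3.009 -0.364
v 1.89 -2.644 -0.094
v 0.421 -2.931 0.864
v 1.722 -2.488 -0.263
v 1.516 -2.471 -0.459
v 1.327 -2.599 -0.629
v 1.205 -2.837 -0.728
v 1.184 -3.121 -0.73
v 1.269 -3.375 -0.633
v 1.437 -3.531 -0.465
v 1.643 -3.547 -0.269
v 1.832 -3.42 -0.099
v 1.954 -3.182 0.001
v 1.975 -2.898 0.002
v 3.503 0.119 2.08
v 4.25 0.097 1.401
v 4.457 -0.839 3.16
v 4.336 0.595 1.766
v 4.104 0.912 2.252
v 3.642 0.925 2.672
v 3.127 0.63 2.866
v 2.756 0.14 2.76
v 2.67 -0.358 2.394
v 2.901 -0.675 1.908
v 3.363 -0.688 1.489
v 3.878 -0.393 1.295
v -2.844 3.914 1.585
v -2.128 3.898 1.277
v -1.539 2.711 2.707
v -2.256 2.726 3.015
v -2.113 4.168 1.494
v -1.524 2.981 2.925
v -2.242 4.387 1.73
v -1.653 3.2 3.16
v -2.491 4.513 1.937
v -1.902 3.326 3.367
v -2.81 4.52 2.074
v -2.221 3.333 3.504
v -3.136 4.407 2.114
v -2.547 3.22 3.545
v -3.404 4.196 2.049
v -2.815 3.009 3.48
v -3.561 3.929 1.893
v -2.972 2.742 3.323
v -3.576 3.659 1.675
v -2.987 2.472 3.106
v -3.447 3.44 1.44
v -2.858 2.253 2.87
v -3.198 3.314 1.233
v -2.609 2.127 2.663
v -2.879 3.307 1.096
v -2.29 2.12 2.526
v -2.553 3.42 1.055
v -1.964 2.233 2.486
v -2.285 3.631 1.12
v -1.696 2.444 2.551
f 2 1 4
f 2 4 3
f 4 1 5
f 4 5 3
f 5 1 6
f 5 6 3
f 6 1 7
f 6 7 3
f 7 1 8
f 7 8 3
f 8 1 9
f 8 9 3
f 9 1 10
f 9 10 3
f 10 1 11
f 10 11 3
f 11 1 12
f 11 12 3
f 12 1 13
f 12 13 3
f 13 1 14
f 13 14 3
f 14 1 15
f 14 15 3
f 15 1 16
f 15 16 3
f 16 1 2
f 16 2 3
f 18 17 20
f 18 20 19
f 20 17 21
f 20 21 19
f 21 17 22
f 21 22 19
f 22 17 23
f 22 23 19
f 23 17 24
f 23 24 19
f 24 17 25
f 24 25 19
f 25 17 26
f 25 26 19
f 26 17 27
f 26 27 19
f 27 17 28
f 27 28 19
f 28 17 29
f 28 29 19
f 29 17 30
f 29 30 19
f 30 17 18
f 30 18 19
f 32 31 34
f 32 34 33
f 34 31 35
f 34 35 33
f 35 31 36
f 35 36 33
f 36 31 37
f 36 37 33
f 37 31 38
f 37 38 33
f 38 31 39
f 38 39 33
f 39 31 40
f 39 40 33
f 40 31 41
f 40 41 33
f 41 31 42
f 41 42 33
f 42 31 32
f 42 32 33
f 44 43 47
f 44 47 45
f 45 47 48
f 45 48 46
f 47 43 49
f 47 49 48
f 48 49 50
f 48 50 46
f 49 43 51
f 49 51 50
f 50 51 52
f 50 52 46
f 51 43 53
f 51 53 52
f 52 53 54
f 52 54 46
f 53 43 55
f 53 55 54
f 54 55 56
f 54 56 46
f 55 43 57
f 55 57 56
f 56 57 58
f 56 58 46
f 57 43 59
f 57 59 58
f 58 59 60
f 58 60 46
f 59 43 61
f 59 61 60
f 60 61 62
f 60 62 46
f 61 43 63
f 61 63 62
f 62 63 64
f 62 64 46
f 63 43 65
f 63 65 64
f 64 65 66
f 64 66 46
f 65 43 67
f 65 67 66
f 66 67 68
f 66 68 46
f 67 43 69
f 67 69 68
f 68 69 70
f 68 70 46
f 69 43 71
f 69 71 70
f 70 71 72
f 70 72 46
f 71 43 44
f 71 44 72
f 72 44 45
f 72 45 46



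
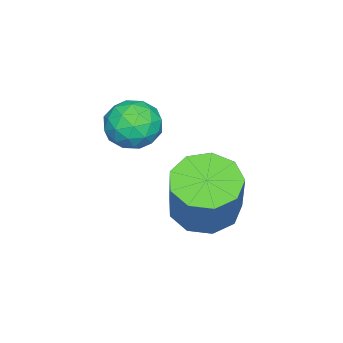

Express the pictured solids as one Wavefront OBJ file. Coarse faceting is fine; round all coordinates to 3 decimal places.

v 2.465 -2.234 0.171
v 3.015 -2.321 0.871
v 1.385 -2.799 0.949
v 1.935 -2.886 1.649
v 1.683 -2.073 1.377
v 2.35 -1.724 0.896
v 2.05 -3.396 0.924
v 2.717 -3.047 0.443
v 2.758 -3.039 1.336
v 2.531 -2.221 1.616
v 1.869 -2.899 0.204
v 1.642 -2.081 0.484
v 2.835 -2.228 0.453
v 1.565 -2.892 1.367
v 1.417 -2.414 1.207
v 1.74 -2.465 1.619
v 2.444 -1.877 0.467
v 2.767 -1.928 0.879
v 1.985 -1.782 1.176
v 1.633 -3.192 0.941
v 1.956 -3.243 1.353
v 2.66 -2.655 0.201
v 2.983 -2.706 0.613
v 2.415 -3.338 0.644
v 3.007 -2.701 1.137
v 2.372 -3.033 1.595
v 2.439 -3.333 1.169
v 2.832 -3.128 0.886
v 2.874 -2.22 1.302
v 2.239 -2.553 1.759
v 2.091 -2.075 1.599
v 2.483 -1.869 1.317
v 2.723 -2.643 1.575
v 2.161 -2.567 0.061
v 1.526 -2.9 0.518
v 1.917 -3.251 0.503
v 2.309 -3.045 0.221
v 2.028 -2.087 0.225
v 1.393 -2.419 0.683
v 1.568 -1.992 0.934
v 1.961 -1.787 0.651
v 1.677 -2.477 0.245
v 1.572 -0.653 -2.348
v 2.501 -0.789 -2.818
v 3.497 -0.324 -0.982
v 2.568 -0.187 -0.512
v 2.293 -0.105 -2.879
v 3.29 0.361 -1.043
v 1.748 0.324 -2.691
v 2.744 0.789 -0.856
v 1.12 0.295 -2.343
v 2.117 0.761 -0.508
v 0.704 -0.177 -1.997
v 1.701 0.289 -0.162
v 0.693 -0.872 -1.815
v 1.69 -0.406 0.02
v 1.094 -1.464 -1.883
v 2.091 -0.998 -0.047
v 1.718 -1.677 -2.168
v 2.715 -1.211 -0.332
v 2.274 -1.41 -2.537
v 3.271 -0.945 -0.701
f 1 38 17
f 38 12 41
f 17 41 6
f 38 41 17
f 1 17 13
f 17 6 18
f 13 18 2
f 17 18 13
f 1 13 22
f 13 2 23
f 22 23 8
f 13 23 22
f 1 22 34
f 22 8 37
f 34 37 11
f 22 37 34
f 1 34 38
f 34 11 42
f 38 42 12
f 34 42 38
f 2 18 29
f 18 6 32
f 29 32 10
f 18 32 29
f 6 41 19
f 41 12 40
f 19 40 5
f 41 40 19
f 12 42 39
f 42 11 35
f 39 35 3
f 42 35 39
f 11 37 36
f 37 8 24
f 36 24 7
f 37 24 36
f 8 23 28
f 23 2 25
f 28 25 9
f 23 25 28
f 4 30 16
f 30 10 31
f 16 31 5
f 30 31 16
f 4 16 14
f 16 5 15
f 14 15 3
f 16 15 14
f 4 14 21
f 14 3 20
f 21 20 7
f 14 20 21
f 4 21 26
f 21 7 27
f 26 27 9
f 21 27 26
f 4 26 30
f 26 9 33
f 30 33 10
f 26 33 30
f 5 31 19
f 31 10 32
f 19 32 6
f 31 32 19
f 3 15 39
f 15 5 40
f 39 40 12
f 15 40 39
f 7 20 36
f 20 3 35
f 36 35 11
f 20 35 36
f 9 27 28
f 27 7 24
f 28 24 8
f 27 24 28
f 10 33 29
f 33 9 25
f 29 25 2
f 33 25 29
f 44 43 47
f 44 47 45
f 45 47 48
f 45 48 46
f 47 43 49
f 47 49 48
f 48 49 50
f 48 50 46
f 49 43 51
f 49 51 50
f 50 51 52
f 50 52 46
f 51 43 53
f 51 53 52
f 52 53 54
f 52 54 46
f 53 43 55
f 53 55 54
f 54 55 56
f 54 56 46
f 55 43 57
f 55 57 56
f 56 57 58
f 56 58 46
f 57 43 59
f 57 59 58
f 58 59 60
f 58 60 46
f 59 43 61
f 59 61 60
f 60 61 62
f 60 62 46
f 61 43 44
f 61 44 62
f 62 44 45
f 62 45 46



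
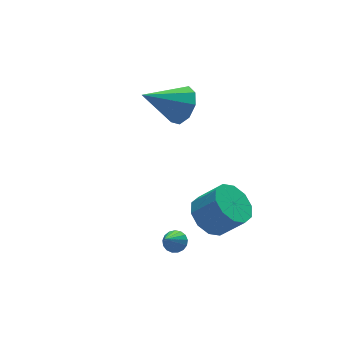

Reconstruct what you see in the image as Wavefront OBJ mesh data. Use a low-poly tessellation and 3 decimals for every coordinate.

v 2.379 -1.589 -0.794
v 2.934 -2.125 -1.506
v 3.717 -2.787 -0.397
v 3.161 -2.251 0.314
v 3.243 -1.566 -1.391
v 4.025 -2.228 -0.282
v 3.221 -1.016 -1.047
v 4.004 -1.678 0.061
v 2.878 -0.685 -0.607
v 3.661 -1.346 0.501
v 2.344 -0.699 -0.239
v 3.127 -1.36 0.87
v 1.823 -1.053 -0.083
v 2.606 -1.715 1.026
v 1.515 -1.612 -0.198
v 2.297 -2.274 0.911
v 1.536 -2.162 -0.541
v 2.319 -2.824 0.567
v 1.879 -2.494 -0.981
v 2.662 -3.155 0.127
v 2.413 -2.48 -1.35
v 3.196 -3.141 -0.241
v 3.384 2.868 2.678
v 3.94 3.306 3.412
v 1.636 3.172 3.822
v 3.725 3.788 2.956
v 3.351 3.839 2.369
v 2.991 3.436 1.928
v 2.816 2.767 1.837
v 2.905 2.145 2.14
v 3.219 1.861 2.695
v 3.61 2.048 3.242
v 3.894 2.619 3.525
v 0.408 -2.333 -0.971
v 0.859 -2.391 -0.679
v -0.388 -2.967 0.131
v 0.77 -2.159 -0.61
v 0.598 -1.966 -0.623
v 0.382 -1.858 -0.716
v 0.173 -1.858 -0.868
v 0.018 -1.968 -1.043
v -0.048 -2.161 -1.202
v -0.01 -2.393 -1.308
v 0.125 -2.612 -1.336
v 0.324 -2.767 -1.281
v 0.543 -2.823 -1.155
v 0.731 -2.766 -0.987
v 0.845 -2.611 -0.815
f 2 1 5
f 2 5 3
f 3 5 6
f 3 6 4
f 5 1 7
f 5 7 6
f 6 7 8
f 6 8 4
f 7 1 9
f 7 9 8
f 8 9 10
f 8 10 4
f 9 1 11
f 9 11 10
f 10 11 12
f 10 12 4
f 11 1 13
f 11 13 12
f 12 13 14
f 12 14 4
f 13 1 15
f 13 15 14
f 14 15 16
f 14 16 4
f 15 1 17
f 15 17 16
f 16 17 18
f 16 18 4
f 17 1 19
f 17 19 18
f 18 19 20
f 18 20 4
f 19 1 21
f 19 21 20
f 20 21 22
f 20 22 4
f 21 1 2
f 21 2 22
f 22 2 3
f 22 3 4
f 24 23 26
f 24 26 25
f 26 23 27
f 26 27 25
f 27 23 28
f 27 28 25
f 28 23 29
f 28 29 25
f 29 23 30
f 29 30 25
f 30 23 31
f 30 31 25
f 31 23 32
f 31 32 25
f 32 23 33
f 32 33 25
f 33 23 24
f 33 24 25
f 35 34 37
f 35 37 36
f 37 34 38
f 37 38 36
f 38 34 39
f 38 39 36
f 39 34 40
f 39 40 36
f 40 34 41
f 40 41 36
f 41 34 42
f 41 42 36
f 42 34 43
f 42 43 36
f 43 34 44
f 43 44 36
f 44 34 45
f 44 45 36
f 45 34 46
f 45 46 36
f 46 34 47
f 46 47 36
f 47 34 48
f 47 48 36
f 48 34 35
f 48 35 36



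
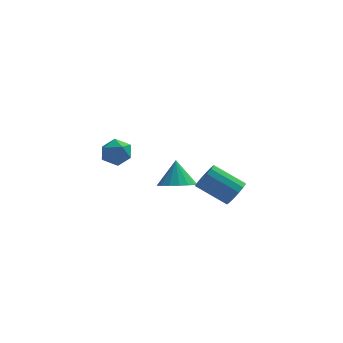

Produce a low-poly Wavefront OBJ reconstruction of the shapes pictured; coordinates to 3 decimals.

v 4.466 1.538 -3.314
v 4.778 1.19 -2.677
v 3.267 1.674 -1.67
v 2.954 2.022 -2.306
v 4.912 1.576 -2.663
v 3.4 2.061 -1.655
v 4.926 1.952 -2.823
v 3.414 2.437 -1.815
v 4.816 2.217 -3.114
v 3.305 2.702 -2.107
v 4.613 2.3 -3.459
v 3.102 2.785 -2.452
v 4.37 2.179 -3.765
v 2.859 2.663 -2.758
v 4.153 1.886 -3.95
v 2.642 2.37 -2.943
v 4.02 1.499 -3.965
v 2.508 1.984 -2.957
v 4.006 1.123 -3.805
v 2.494 1.608 -2.797
v 4.115 0.858 -3.513
v 2.604 1.343 -2.506
v 4.318 0.775 -3.168
v 2.807 1.26 -2.161
v 4.561 0.897 -2.862
v 3.05 1.381 -1.855
v 1.638 3.296 -3.698
v 2.527 2.883 -3.453
v 1.602 4.024 -2.342
v 2.648 3.297 -3.672
v 2.537 3.711 -3.897
v 2.221 4.029 -4.076
v 1.771 4.18 -4.169
v 1.291 4.128 -4.154
v 0.89 3.886 -4.034
v 0.66 3.508 -3.838
v 0.655 3.082 -3.61
v 0.874 2.705 -3.402
v 1.269 2.464 -3.262
v 1.748 2.413 -3.222
v 2.202 2.564 -3.291
v -1.831 -2.551 2.259
v -1.113 -2.187 2.176
v -1.267 -3.713 2.044
v -0.549 -3.349 1.961
v -0.908 -3.376 2.686
v -1.256 -2.657 2.819
v -1.124 -3.243 1.401
v -1.472 -2.524 1.534
v -0.676 -2.614 1.646
v -0.542 -2.697 2.44
v -1.838 -3.203 1.78
v -1.704 -3.286 2.574
f 2 1 5
f 2 5 3
f 3 5 6
f 3 6 4
f 5 1 7
f 5 7 6
f 6 7 8
f 6 8 4
f 7 1 9
f 7 9 8
f 8 9 10
f 8 10 4
f 9 1 11
f 9 11 10
f 10 11 12
f 10 12 4
f 11 1 13
f 11 13 12
f 12 13 14
f 12 14 4
f 13 1 15
f 13 15 14
f 14 15 16
f 14 16 4
f 15 1 17
f 15 17 16
f 16 17 18
f 16 18 4
f 17 1 19
f 17 19 18
f 18 19 20
f 18 20 4
f 19 1 21
f 19 21 20
f 20 21 22
f 20 22 4
f 21 1 23
f 21 23 22
f 22 23 24
f 22 24 4
f 23 1 25
f 23 25 24
f 24 25 26
f 24 26 4
f 25 1 2
f 25 2 26
f 26 2 3
f 26 3 4
f 28 27 30
f 28 30 29
f 30 27 31
f 30 31 29
f 31 27 32
f 31 32 29
f 32 27 33
f 32 33 29
f 33 27 34
f 33 34 29
f 34 27 35
f 34 35 29
f 35 27 36
f 35 36 29
f 36 27 37
f 36 37 29
f 37 27 38
f 37 38 29
f 38 27 39
f 38 39 29
f 39 27 40
f 39 40 29
f 40 27 41
f 40 41 29
f 41 27 28
f 41 28 29
f 42 53 47
f 42 47 43
f 42 43 49
f 42 49 52
f 42 52 53
f 43 47 51
f 47 53 46
f 53 52 44
f 52 49 48
f 49 43 50
f 45 51 46
f 45 46 44
f 45 44 48
f 45 48 50
f 45 50 51
f 46 51 47
f 44 46 53
f 48 44 52
f 50 48 49
f 51 50 43



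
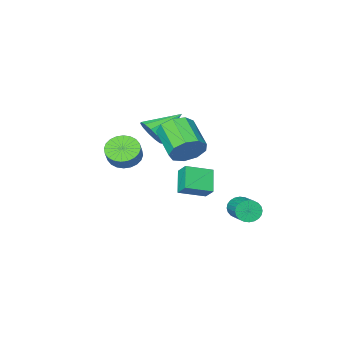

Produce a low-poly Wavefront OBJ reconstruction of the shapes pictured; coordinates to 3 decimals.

v -1.724 0.294 -0.771
v -1.733 1.02 -0.083
v -1.071 1.296 -1.819
v -1.081 2.022 -1.131
v -0.219 -0.162 -0.269
v -0.229 0.564 0.419
v 0.433 0.84 -1.317
v 0.424 1.566 -0.629
v 2.238 -1.639 0.972
v 3.108 -1.619 0.499
v 3.551 -1.121 1.335
v 2.682 -1.141 1.808
v 2.951 -1.286 0.383
v 3.395 -0.787 1.219
v 2.686 -1.006 0.357
v 3.13 -0.507 1.193
v 2.353 -0.823 0.424
v 2.796 -0.324 1.26
v 2.002 -0.764 0.575
v 2.446 -0.265 1.411
v 1.687 -0.838 0.786
v 2.131 -0.339 1.622
v 1.457 -1.034 1.025
v 1.9 -0.536 1.862
v 1.345 -1.323 1.257
v 1.788 -0.824 2.093
v 1.369 -1.659 1.445
v 1.812 -1.161 2.281
v 1.525 -1.993 1.561
v 1.969 -1.494 2.397
v 1.79 -2.273 1.587
v 2.234 -1.774 2.423
v 2.124 -2.456 1.52
v 2.567 -1.957 2.356
v 2.474 -2.515 1.369
v 2.918 -2.016 2.205
v 2.789 -2.441 1.158
v 3.233 -1.942 1.994
v 3.02 -2.244 0.918
v 3.463 -1.746 1.755
v 3.132 -1.956 0.687
v 3.575 -1.457 1.523
v -2.227 2.908 -2.279
v -1.844 3.025 -2.902
v -1.21 4.769 -2.183
v -1.593 4.652 -1.561
v -2.098 3.145 -2.968
v -1.464 4.889 -2.25
v -2.372 3.229 -2.93
v -1.738 4.973 -2.211
v -2.624 3.264 -2.793
v -1.989 5.008 -2.074
v -2.815 3.245 -2.578
v -2.18 4.989 -1.859
v -2.917 3.174 -2.317
v -2.282 4.918 -1.598
v -2.913 3.063 -2.05
v -2.279 4.807 -1.331
v -2.806 2.929 -1.819
v -2.171 4.672 -1.1
v -2.61 2.791 -1.657
v -1.976 4.535 -0.938
v -2.356 2.671 -1.59
v -1.722 4.415 -0.872
v -2.082 2.587 -1.629
v -1.448 4.331 -0.91
v -1.831 2.552 -1.766
v -1.196 4.296 -1.047
v -1.64 2.571 -1.981
v -1.005 4.315 -1.262
v -1.538 2.642 -2.242
v -0.903 4.386 -1.523
v -1.541 2.753 -2.509
v -0.907 4.497 -1.79
v -1.649 2.888 -2.74
v -1.014 4.631 -2.021
v -0.256 -3.009 1.467
v 0.145 -3.435 2.241
v -2.164 -2.871 2.533
v 0.22 -2.898 2.305
v 0.144 -2.396 2.104
v -0.059 -2.088 1.7
v -0.325 -2.073 1.222
v -0.568 -2.355 0.823
v -0.713 -2.845 0.628
v -0.712 -3.387 0.699
v -0.566 -3.809 1.014
v -0.322 -3.977 1.474
v -0.057 -3.838 1.931
v 0.194 1.511 2.066
v 1.152 1.604 2.577
v 0.824 -0.218 3.525
v -0.134 -0.311 3.014
v 0.613 1.915 2.988
v 0.285 0.093 3.935
v -0.122 2.037 2.967
v -0.45 0.214 3.915
v -0.71 1.912 2.525
v -1.038 0.09 3.473
v -0.874 1.6 1.868
v -1.202 -0.222 2.816
v -0.539 1.247 1.304
v -0.867 -0.576 2.251
v 0.139 1.017 1.096
v -0.189 -0.806 2.044
v 0.843 1.018 1.343
v 0.515 -0.804 2.29
v 1.243 1.25 1.928
v 0.915 -0.572 2.875
f 2 4 1
f 5 2 1
f 1 4 3
f 3 5 1
f 2 8 4
f 6 2 5
f 6 8 2
f 4 8 3
f 7 5 3
f 3 8 7
f 7 6 5
f 8 6 7
f 10 9 13
f 10 13 11
f 11 13 14
f 11 14 12
f 13 9 15
f 13 15 14
f 14 15 16
f 14 16 12
f 15 9 17
f 15 17 16
f 16 17 18
f 16 18 12
f 17 9 19
f 17 19 18
f 18 19 20
f 18 20 12
f 19 9 21
f 19 21 20
f 20 21 22
f 20 22 12
f 21 9 23
f 21 23 22
f 22 23 24
f 22 24 12
f 23 9 25
f 23 25 24
f 24 25 26
f 24 26 12
f 25 9 27
f 25 27 26
f 26 27 28
f 26 28 12
f 27 9 29
f 27 29 28
f 28 29 30
f 28 30 12
f 29 9 31
f 29 31 30
f 30 31 32
f 30 32 12
f 31 9 33
f 31 33 32
f 32 33 34
f 32 34 12
f 33 9 35
f 33 35 34
f 34 35 36
f 34 36 12
f 35 9 37
f 35 37 36
f 36 37 38
f 36 38 12
f 37 9 39
f 37 39 38
f 38 39 40
f 38 40 12
f 39 9 41
f 39 41 40
f 40 41 42
f 40 42 12
f 41 9 10
f 41 10 42
f 42 10 11
f 42 11 12
f 44 43 47
f 44 47 45
f 45 47 48
f 45 48 46
f 47 43 49
f 47 49 48
f 48 49 50
f 48 50 46
f 49 43 51
f 49 51 50
f 50 51 52
f 50 52 46
f 51 43 53
f 51 53 52
f 52 53 54
f 52 54 46
f 53 43 55
f 53 55 54
f 54 55 56
f 54 56 46
f 55 43 57
f 55 57 56
f 56 57 58
f 56 58 46
f 57 43 59
f 57 59 58
f 58 59 60
f 58 60 46
f 59 43 61
f 59 61 60
f 60 61 62
f 60 62 46
f 61 43 63
f 61 63 62
f 62 63 64
f 62 64 46
f 63 43 65
f 63 65 64
f 64 65 66
f 64 66 46
f 65 43 67
f 65 67 66
f 66 67 68
f 66 68 46
f 67 43 69
f 67 69 68
f 68 69 70
f 68 70 46
f 69 43 71
f 69 71 70
f 70 71 72
f 70 72 46
f 71 43 73
f 71 73 72
f 72 73 74
f 72 74 46
f 73 43 75
f 73 75 74
f 74 75 76
f 74 76 46
f 75 43 44
f 75 44 76
f 76 44 45
f 76 45 46
f 78 77 80
f 78 80 79
f 80 77 81
f 80 81 79
f 81 77 82
f 81 82 79
f 82 77 83
f 82 83 79
f 83 77 84
f 83 84 79
f 84 77 85
f 84 85 79
f 85 77 86
f 85 86 79
f 86 77 87
f 86 87 79
f 87 77 88
f 87 88 79
f 88 77 89
f 88 89 79
f 89 77 78
f 89 78 79
f 91 90 94
f 91 94 92
f 92 94 95
f 92 95 93
f 94 90 96
f 94 96 95
f 95 96 97
f 95 97 93
f 96 90 98
f 96 98 97
f 97 98 99
f 97 99 93
f 98 90 100
f 98 100 99
f 99 100 101
f 99 101 93
f 100 90 102
f 100 102 101
f 101 102 103
f 101 103 93
f 102 90 104
f 102 104 103
f 103 104 105
f 103 105 93
f 104 90 106
f 104 106 105
f 105 106 107
f 105 107 93
f 106 90 108
f 106 108 107
f 107 108 109
f 107 109 93
f 108 90 91
f 108 91 109
f 109 91 92
f 109 92 93



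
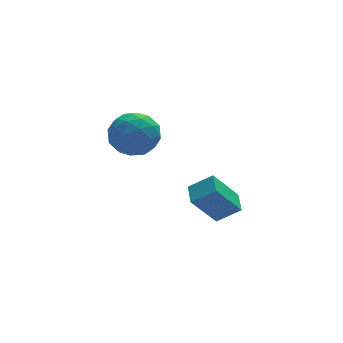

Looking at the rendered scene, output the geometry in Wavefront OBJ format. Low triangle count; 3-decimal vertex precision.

v -4.103 -1.976 0.949
v -3.539 -1.867 1.714
v -3.221 -3.153 0.466
v -2.657 -3.044 1.231
v -3.55 -3.369 1.338
v -4.095 -2.641 1.637
v -2.665 -2.379 0.543
v -3.21 -1.651 0.842
v -2.65 -2.116 1.463
v -3.197 -2.728 1.954
v -3.563 -2.292 0.226
v -4.11 -2.904 0.717
v -3.898 -1.818 1.374
v -2.862 -3.202 0.806
v -3.387 -3.393 0.869
v -3.055 -3.329 1.319
v -4.226 -2.273 1.329
v -3.894 -2.209 1.778
v -3.901 -3.092 1.557
v -2.866 -2.811 0.402
v -2.534 -2.747 0.851
v -3.705 -1.691 0.861
v -3.373 -1.627 1.311
v -2.859 -1.928 0.623
v -3.044 -1.9 1.676
v -2.525 -2.592 1.392
v -2.53 -2.201 0.988
v -2.851 -1.773 1.163
v -3.366 -2.26 1.965
v -2.847 -2.952 1.681
v -3.372 -3.143 1.744
v -3.693 -2.715 1.92
v -2.843 -2.406 1.817
v -3.913 -2.068 0.499
v -3.394 -2.76 0.215
v -3.067 -2.305 0.26
v -3.388 -1.877 0.436
v -4.235 -2.428 0.788
v -3.716 -3.12 0.504
v -3.909 -3.247 1.017
v -4.23 -2.819 1.192
v -3.917 -2.614 0.363
v -0.594 -2.922 -3.714
v -1.538 -2.949 -2.472
v -0.41 -2.065 -3.555
v -1.354 -2.093 -2.314
v 0.214 -3.207 -3.106
v -0.73 -3.235 -1.865
v 0.398 -2.351 -2.948
v -0.546 -2.378 -1.706
f 1 38 17
f 38 12 41
f 17 41 6
f 38 41 17
f 1 17 13
f 17 6 18
f 13 18 2
f 17 18 13
f 1 13 22
f 13 2 23
f 22 23 8
f 13 23 22
f 1 22 34
f 22 8 37
f 34 37 11
f 22 37 34
f 1 34 38
f 34 11 42
f 38 42 12
f 34 42 38
f 2 18 29
f 18 6 32
f 29 32 10
f 18 32 29
f 6 41 19
f 41 12 40
f 19 40 5
f 41 40 19
f 12 42 39
f 42 11 35
f 39 35 3
f 42 35 39
f 11 37 36
f 37 8 24
f 36 24 7
f 37 24 36
f 8 23 28
f 23 2 25
f 28 25 9
f 23 25 28
f 4 30 16
f 30 10 31
f 16 31 5
f 30 31 16
f 4 16 14
f 16 5 15
f 14 15 3
f 16 15 14
f 4 14 21
f 14 3 20
f 21 20 7
f 14 20 21
f 4 21 26
f 21 7 27
f 26 27 9
f 21 27 26
f 4 26 30
f 26 9 33
f 30 33 10
f 26 33 30
f 5 31 19
f 31 10 32
f 19 32 6
f 31 32 19
f 3 15 39
f 15 5 40
f 39 40 12
f 15 40 39
f 7 20 36
f 20 3 35
f 36 35 11
f 20 35 36
f 9 27 28
f 27 7 24
f 28 24 8
f 27 24 28
f 10 33 29
f 33 9 25
f 29 25 2
f 33 25 29
f 44 46 43
f 47 44 43
f 43 46 45
f 45 47 43
f 44 50 46
f 48 44 47
f 48 50 44
f 46 50 45
f 49 47 45
f 45 50 49
f 49 48 47
f 50 48 49



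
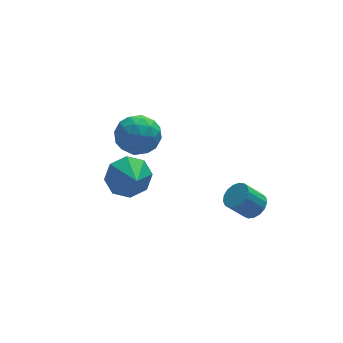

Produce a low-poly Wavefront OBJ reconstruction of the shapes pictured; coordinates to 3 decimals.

v -2.877 3.545 0.953
v -2.022 3.685 1.75
v -2.658 1.655 1.05
v -1.803 1.795 1.847
v -2.918 2.047 2.129
v -3.053 3.215 2.069
v -1.627 2.125 0.731
v -1.762 3.293 0.671
v -1.249 2.807 1.613
v -2.047 2.759 2.477
v -2.633 2.581 0.323
v -3.431 2.533 1.187
v -2.469 3.781 1.343
v -2.211 1.559 1.457
v -2.867 1.707 1.623
v -2.364 1.789 2.091
v -3.075 3.505 1.531
v -2.572 3.587 1.999
v -3.099 2.624 2.222
v -2.108 1.753 0.801
v -1.605 1.835 1.269
v -2.316 3.551 0.709
v -1.813 3.633 1.177
v -1.581 2.716 0.578
v -1.512 3.347 1.731
v -1.383 2.236 1.788
v -1.279 2.43 1.132
v -1.359 3.117 1.097
v -1.981 3.319 2.239
v -1.852 2.208 2.296
v -2.508 2.356 2.462
v -2.587 3.043 2.427
v -1.527 2.803 2.159
v -2.828 3.132 0.504
v -2.699 2.021 0.561
v -2.093 2.297 0.373
v -2.172 2.984 0.338
v -3.297 3.104 1.012
v -3.168 1.993 1.069
v -3.321 2.223 1.703
v -3.401 2.91 1.668
v -3.153 2.537 0.641
v -3.816 -1.58 2.365
v -2.992 -1.158 2.959
v -3.724 -2.76 3.075
v -3.747 -1.01 3.302
v -4.542 -1.196 3.096
v -4.911 -1.607 2.462
v -4.639 -2.003 1.77
v -3.885 -2.151 1.427
v -3.09 -1.965 1.633
v -2.721 -1.554 2.268
v 2.151 -1.118 -1.587
v 2.712 -1.13 -1.089
v 1.829 -1.114 -0.095
v 1.269 -1.102 -0.593
v 2.655 -0.78 -1.146
v 1.772 -0.764 -0.151
v 2.482 -0.508 -1.304
v 1.599 -0.492 -0.309
v 2.234 -0.375 -1.526
v 1.351 -0.359 -0.532
v 1.966 -0.413 -1.763
v 1.084 -0.397 -0.768
v 1.741 -0.612 -1.959
v 0.859 -0.596 -0.965
v 1.61 -0.927 -2.07
v 0.728 -0.911 -1.076
v 1.603 -1.286 -2.071
v 0.721 -1.27 -1.076
v 1.722 -1.606 -1.961
v 0.839 -1.59 -0.966
v 1.939 -1.815 -1.765
v 1.056 -1.799 -0.77
v 2.204 -1.864 -1.528
v 1.322 -1.848 -0.534
v 2.458 -1.742 -1.305
v 1.575 -1.726 -0.311
v 2.641 -1.477 -1.147
v 1.758 -1.461 -0.152
f 1 38 17
f 38 12 41
f 17 41 6
f 38 41 17
f 1 17 13
f 17 6 18
f 13 18 2
f 17 18 13
f 1 13 22
f 13 2 23
f 22 23 8
f 13 23 22
f 1 22 34
f 22 8 37
f 34 37 11
f 22 37 34
f 1 34 38
f 34 11 42
f 38 42 12
f 34 42 38
f 2 18 29
f 18 6 32
f 29 32 10
f 18 32 29
f 6 41 19
f 41 12 40
f 19 40 5
f 41 40 19
f 12 42 39
f 42 11 35
f 39 35 3
f 42 35 39
f 11 37 36
f 37 8 24
f 36 24 7
f 37 24 36
f 8 23 28
f 23 2 25
f 28 25 9
f 23 25 28
f 4 30 16
f 30 10 31
f 16 31 5
f 30 31 16
f 4 16 14
f 16 5 15
f 14 15 3
f 16 15 14
f 4 14 21
f 14 3 20
f 21 20 7
f 14 20 21
f 4 21 26
f 21 7 27
f 26 27 9
f 21 27 26
f 4 26 30
f 26 9 33
f 30 33 10
f 26 33 30
f 5 31 19
f 31 10 32
f 19 32 6
f 31 32 19
f 3 15 39
f 15 5 40
f 39 40 12
f 15 40 39
f 7 20 36
f 20 3 35
f 36 35 11
f 20 35 36
f 9 27 28
f 27 7 24
f 28 24 8
f 27 24 28
f 10 33 29
f 33 9 25
f 29 25 2
f 33 25 29
f 44 43 46
f 44 46 45
f 46 43 47
f 46 47 45
f 47 43 48
f 47 48 45
f 48 43 49
f 48 49 45
f 49 43 50
f 49 50 45
f 50 43 51
f 50 51 45
f 51 43 52
f 51 52 45
f 52 43 44
f 52 44 45
f 54 53 57
f 54 57 55
f 55 57 58
f 55 58 56
f 57 53 59
f 57 59 58
f 58 59 60
f 58 60 56
f 59 53 61
f 59 61 60
f 60 61 62
f 60 62 56
f 61 53 63
f 61 63 62
f 62 63 64
f 62 64 56
f 63 53 65
f 63 65 64
f 64 65 66
f 64 66 56
f 65 53 67
f 65 67 66
f 66 67 68
f 66 68 56
f 67 53 69
f 67 69 68
f 68 69 70
f 68 70 56
f 69 53 71
f 69 71 70
f 70 71 72
f 70 72 56
f 71 53 73
f 71 73 72
f 72 73 74
f 72 74 56
f 73 53 75
f 73 75 74
f 74 75 76
f 74 76 56
f 75 53 77
f 75 77 76
f 76 77 78
f 76 78 56
f 77 53 79
f 77 79 78
f 78 79 80
f 78 80 56
f 79 53 54
f 79 54 80
f 80 54 55
f 80 55 56



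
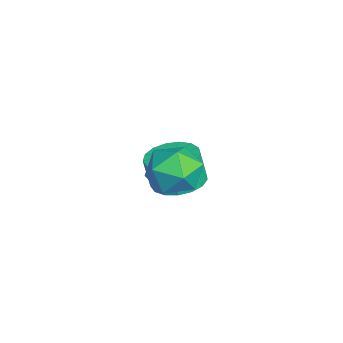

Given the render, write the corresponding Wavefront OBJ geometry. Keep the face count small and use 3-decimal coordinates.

v -1.282 2.799 -3.48
v -0.328 2.254 -3.536
v -0.404 1.976 -2.136
v -1.358 2.521 -2.08
v -0.184 2.749 -3.431
v -0.26 2.472 -2.03
v -0.292 3.256 -3.336
v -0.368 2.978 -1.935
v -0.626 3.658 -3.275
v -0.702 3.38 -1.874
v -1.111 3.863 -3.26
v -1.187 3.585 -1.86
v -1.635 3.824 -3.297
v -1.711 3.547 -1.896
v -2.078 3.551 -3.375
v -2.154 3.273 -1.974
v -2.339 3.105 -3.477
v -2.415 2.828 -2.076
v -2.357 2.589 -3.58
v -2.433 2.312 -2.179
v -2.129 2.121 -3.661
v -2.206 1.844 -2.26
v -1.708 1.808 -3.7
v -1.784 1.531 -2.299
v -1.188 1.723 -3.688
v -1.264 1.445 -2.288
v -0.69 1.883 -3.629
v -0.766 1.606 -2.229
v 2.014 3.319 -0.3
v 2.731 3.577 0.57
v 2.529 1.523 -0.19
v 3.246 1.781 0.68
v 2.101 1.836 0.838
v 1.784 2.946 0.771
v 3.476 2.154 -0.391
v 3.159 3.264 -0.458
v 3.635 2.858 0.514
v 2.785 2.661 1.273
v 2.475 2.439 -0.893
v 1.625 2.242 -0.134
f 2 1 5
f 2 5 3
f 3 5 6
f 3 6 4
f 5 1 7
f 5 7 6
f 6 7 8
f 6 8 4
f 7 1 9
f 7 9 8
f 8 9 10
f 8 10 4
f 9 1 11
f 9 11 10
f 10 11 12
f 10 12 4
f 11 1 13
f 11 13 12
f 12 13 14
f 12 14 4
f 13 1 15
f 13 15 14
f 14 15 16
f 14 16 4
f 15 1 17
f 15 17 16
f 16 17 18
f 16 18 4
f 17 1 19
f 17 19 18
f 18 19 20
f 18 20 4
f 19 1 21
f 19 21 20
f 20 21 22
f 20 22 4
f 21 1 23
f 21 23 22
f 22 23 24
f 22 24 4
f 23 1 25
f 23 25 24
f 24 25 26
f 24 26 4
f 25 1 27
f 25 27 26
f 26 27 28
f 26 28 4
f 27 1 2
f 27 2 28
f 28 2 3
f 28 3 4
f 29 40 34
f 29 34 30
f 29 30 36
f 29 36 39
f 29 39 40
f 30 34 38
f 34 40 33
f 40 39 31
f 39 36 35
f 36 30 37
f 32 38 33
f 32 33 31
f 32 31 35
f 32 35 37
f 32 37 38
f 33 38 34
f 31 33 40
f 35 31 39
f 37 35 36
f 38 37 30



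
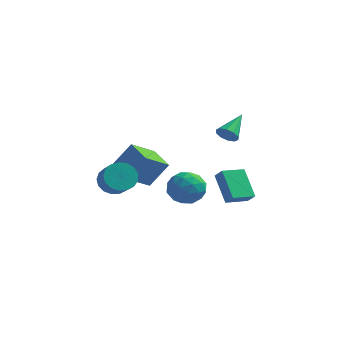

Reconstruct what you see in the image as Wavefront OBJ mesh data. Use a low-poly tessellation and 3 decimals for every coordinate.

v -3.568 4.63 -4.253
v -4.535 3.15 -3.1
v -2.54 5.245 -2.602
v -3.506 3.765 -1.449
v -2.214 3.435 -4.651
v -3.18 1.955 -3.498
v -1.185 4.05 -3
v -2.152 2.57 -1.847
v -2.486 -1.84 -1.622
v -1.709 -1.851 -2.313
v -0.936 -2.751 -1.428
v -1.714 -2.74 -0.738
v -1.599 -1.466 -2.016
v -0.827 -2.367 -1.132
v -1.693 -1.167 -1.63
v -0.921 -2.067 -0.745
v -1.969 -1.022 -1.241
v -1.196 -1.922 -0.357
v -2.363 -1.064 -0.94
v -1.59 -1.965 -0.056
v -2.785 -1.284 -0.795
v -2.013 -2.185 0.089
v -3.139 -1.632 -0.84
v -2.367 -2.532 0.044
v -3.343 -2.027 -1.064
v -2.571 -2.927 -0.179
v -3.351 -2.379 -1.415
v -2.579 -3.279 -0.531
v -3.161 -2.607 -1.815
v -2.388 -3.508 -0.93
v -2.816 -2.66 -2.17
v -2.044 -3.561 -1.285
v -2.396 -2.525 -2.399
v -1.623 -3.426 -1.515
v -1.996 -2.233 -2.451
v -1.223 -3.133 -1.566
v 0.56 -1.271 -1.796
v 1.219 -0.798 -0.858
v 2.261 -1.802 -2.722
v 2.92 -1.329 -1.784
v 2.241 -2.353 -1.611
v 1.191 -2.025 -1.039
v 2.289 -0.575 -2.541
v 1.239 -0.247 -1.969
v 2.288 -0.368 -1.318
v 2.258 -1.466 -0.743
v 1.222 -1.134 -2.837
v 1.192 -2.232 -2.262
v 0.741 -0.988 -1.246
v 2.739 -1.612 -2.334
v 2.341 -2.214 -2.233
v 2.728 -1.936 -1.681
v 0.724 -1.709 -1.352
v 1.111 -1.431 -0.8
v 1.712 -2.345 -1.243
v 2.369 -1.169 -2.78
v 2.756 -0.891 -2.228
v 0.752 -0.664 -1.899
v 1.139 -0.386 -1.347
v 1.768 -0.255 -2.337
v 1.756 -0.457 -0.965
v 2.755 -0.769 -1.509
v 2.385 -0.326 -1.954
v 1.767 -0.133 -1.618
v 1.739 -1.103 -0.627
v 2.738 -1.415 -1.171
v 2.339 -2.017 -1.069
v 1.722 -1.824 -0.733
v 2.367 -0.85 -0.897
v 0.742 -1.185 -2.409
v 1.741 -1.497 -2.953
v 1.758 -0.776 -2.847
v 1.141 -0.583 -2.511
v 0.725 -1.831 -2.071
v 1.724 -2.143 -2.615
v 1.713 -2.467 -1.962
v 1.095 -2.274 -1.626
v 1.113 -1.75 -2.683
v 2.971 2.458 0.979
v 3.645 2.495 0.654
v 3.349 4.182 1.961
v 3.342 2.717 0.381
v 2.898 2.839 0.337
v 2.481 2.816 0.539
v 2.251 2.656 0.908
v 2.296 2.421 1.305
v 2.599 2.199 1.577
v 3.044 2.076 1.621
v 3.461 2.099 1.42
v 3.69 2.259 1.05
v 2.719 0.936 -1.725
v 3.25 0.644 -1.101
v 3.705 2.125 -2.006
v 4.236 1.833 -1.381
v 3.764 -0.273 -3.179
v 4.295 -0.565 -2.554
v 4.75 0.916 -3.459
v 5.281 0.624 -2.835
f 2 4 1
f 5 2 1
f 1 4 3
f 3 5 1
f 2 8 4
f 6 2 5
f 6 8 2
f 4 8 3
f 7 5 3
f 3 8 7
f 7 6 5
f 8 6 7
f 10 9 13
f 10 13 11
f 11 13 14
f 11 14 12
f 13 9 15
f 13 15 14
f 14 15 16
f 14 16 12
f 15 9 17
f 15 17 16
f 16 17 18
f 16 18 12
f 17 9 19
f 17 19 18
f 18 19 20
f 18 20 12
f 19 9 21
f 19 21 20
f 20 21 22
f 20 22 12
f 21 9 23
f 21 23 22
f 22 23 24
f 22 24 12
f 23 9 25
f 23 25 24
f 24 25 26
f 24 26 12
f 25 9 27
f 25 27 26
f 26 27 28
f 26 28 12
f 27 9 29
f 27 29 28
f 28 29 30
f 28 30 12
f 29 9 31
f 29 31 30
f 30 31 32
f 30 32 12
f 31 9 33
f 31 33 32
f 32 33 34
f 32 34 12
f 33 9 35
f 33 35 34
f 34 35 36
f 34 36 12
f 35 9 10
f 35 10 36
f 36 10 11
f 36 11 12
f 37 74 53
f 74 48 77
f 53 77 42
f 74 77 53
f 37 53 49
f 53 42 54
f 49 54 38
f 53 54 49
f 37 49 58
f 49 38 59
f 58 59 44
f 49 59 58
f 37 58 70
f 58 44 73
f 70 73 47
f 58 73 70
f 37 70 74
f 70 47 78
f 74 78 48
f 70 78 74
f 38 54 65
f 54 42 68
f 65 68 46
f 54 68 65
f 42 77 55
f 77 48 76
f 55 76 41
f 77 76 55
f 48 78 75
f 78 47 71
f 75 71 39
f 78 71 75
f 47 73 72
f 73 44 60
f 72 60 43
f 73 60 72
f 44 59 64
f 59 38 61
f 64 61 45
f 59 61 64
f 40 66 52
f 66 46 67
f 52 67 41
f 66 67 52
f 40 52 50
f 52 41 51
f 50 51 39
f 52 51 50
f 40 50 57
f 50 39 56
f 57 56 43
f 50 56 57
f 40 57 62
f 57 43 63
f 62 63 45
f 57 63 62
f 40 62 66
f 62 45 69
f 66 69 46
f 62 69 66
f 41 67 55
f 67 46 68
f 55 68 42
f 67 68 55
f 39 51 75
f 51 41 76
f 75 76 48
f 51 76 75
f 43 56 72
f 56 39 71
f 72 71 47
f 56 71 72
f 45 63 64
f 63 43 60
f 64 60 44
f 63 60 64
f 46 69 65
f 69 45 61
f 65 61 38
f 69 61 65
f 80 79 82
f 80 82 81
f 82 79 83
f 82 83 81
f 83 79 84
f 83 84 81
f 84 79 85
f 84 85 81
f 85 79 86
f 85 86 81
f 86 79 87
f 86 87 81
f 87 79 88
f 87 88 81
f 88 79 89
f 88 89 81
f 89 79 90
f 89 90 81
f 90 79 80
f 90 80 81
f 92 94 91
f 95 92 91
f 91 94 93
f 93 95 91
f 92 98 94
f 96 92 95
f 96 98 92
f 94 98 93
f 97 95 93
f 93 98 97
f 97 96 95
f 98 96 97



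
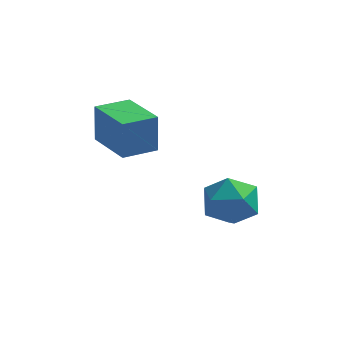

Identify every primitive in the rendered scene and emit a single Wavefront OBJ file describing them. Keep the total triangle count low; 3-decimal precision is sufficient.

v -3.314 2.629 -0.306
v -3.349 2.909 1.309
v -2.163 3.534 -0.438
v -2.198 3.814 1.177
v -2.002 1.006 0.003
v -2.037 1.286 1.618
v -0.851 1.911 -0.129
v -0.886 2.191 1.486
v 1.716 3.707 -2.908
v 2.464 3.351 -3.817
v 1.096 1.829 -2.683
v 1.844 1.473 -3.592
v 2.315 1.849 -2.52
v 2.698 3.01 -2.659
v 0.862 2.17 -3.841
v 1.245 3.331 -3.98
v 1.936 2.401 -4.394
v 2.834 2.203 -3.577
v 0.726 2.977 -2.923
v 1.624 2.779 -2.106
f 2 4 1
f 5 2 1
f 1 4 3
f 3 5 1
f 2 8 4
f 6 2 5
f 6 8 2
f 4 8 3
f 7 5 3
f 3 8 7
f 7 6 5
f 8 6 7
f 9 20 14
f 9 14 10
f 9 10 16
f 9 16 19
f 9 19 20
f 10 14 18
f 14 20 13
f 20 19 11
f 19 16 15
f 16 10 17
f 12 18 13
f 12 13 11
f 12 11 15
f 12 15 17
f 12 17 18
f 13 18 14
f 11 13 20
f 15 11 19
f 17 15 16
f 18 17 10



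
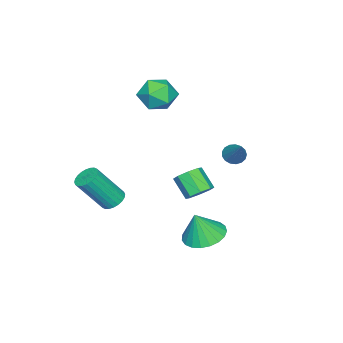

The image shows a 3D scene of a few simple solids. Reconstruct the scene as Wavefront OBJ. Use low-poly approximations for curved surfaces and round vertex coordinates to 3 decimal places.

v 1.547 -3.005 -2.437
v 2.144 -2.86 -2.649
v 2.97 -3.749 -0.936
v 2.373 -3.895 -0.723
v 2.087 -2.653 -2.514
v 2.914 -3.542 -0.801
v 1.948 -2.499 -2.368
v 2.775 -3.388 -0.654
v 1.749 -2.423 -2.232
v 2.575 -3.312 -0.518
v 1.518 -2.435 -2.127
v 2.345 -3.324 -0.413
v 1.292 -2.534 -2.069
v 2.118 -3.423 -0.356
v 1.104 -2.705 -2.067
v 1.931 -3.594 -0.354
v 0.984 -2.921 -2.122
v 1.811 -3.811 -0.408
v 0.95 -3.151 -2.224
v 1.776 -4.04 -0.511
v 1.006 -3.358 -2.359
v 1.833 -4.247 -0.646
v 1.145 -3.512 -2.506
v 1.972 -4.401 -0.792
v 1.345 -3.588 -2.642
v 2.171 -4.477 -0.928
v 1.575 -3.576 -2.747
v 2.402 -4.465 -1.033
v 1.802 -3.477 -2.804
v 2.628 -4.366 -1.091
v 1.989 -3.306 -2.806
v 2.816 -4.195 -1.093
v 2.109 -3.089 -2.752
v 2.936 -3.979 -1.038
v -1.379 -0.148 -2.75
v -0.675 -0.272 -2.598
v -1.018 -1.115 -1.698
v -1.721 -0.992 -1.85
v -0.891 0.143 -2.291
v -1.234 -0.701 -1.392
v -1.392 0.387 -2.253
v -1.735 -0.457 -1.354
v -1.885 0.317 -2.506
v -2.228 -0.526 -1.607
v -2.082 -0.025 -2.902
v -2.425 -0.868 -2.002
v -1.866 -0.439 -3.208
v -2.209 -1.283 -2.309
v -1.365 -0.683 -3.246
v -1.708 -1.527 -2.347
v -0.872 -0.614 -2.993
v -1.215 -1.457 -2.094
v 0.325 0.99 -4.164
v 0.908 0.166 -4.488
v 0.735 0.71 -2.716
v 1.198 0.497 -4.507
v 1.338 0.913 -4.466
v 1.302 1.342 -4.373
v 1.097 1.711 -4.244
v 0.759 1.954 -4.101
v 0.346 2.031 -3.969
v -0.071 1.928 -3.87
v -0.42 1.663 -3.822
v -0.64 1.281 -3.834
v -0.693 0.849 -3.902
v -0.57 0.441 -4.016
v -0.293 0.128 -4.155
v 0.092 -0.036 -4.295
v 0.516 -0.023 -4.413
v -4.282 -2.844 1.646
v -3.664 -3.094 2.472
v -3.796 -4.286 0.848
v -3.178 -4.536 1.674
v -4.235 -4.557 1.776
v -4.535 -3.666 2.27
v -2.925 -3.714 1.05
v -3.225 -2.823 1.544
v -2.825 -3.631 2.104
v -3.634 -4.152 2.553
v -3.826 -3.228 0.767
v -4.635 -3.749 1.216
v -1.531 1.495 0.26
v -1.092 1.515 -0.103
v -0.529 2.365 1.52
v -1.229 1.745 -0.153
v -1.436 1.918 -0.109
v -1.664 1.994 0.02
v -1.861 1.956 0.204
v -1.983 1.812 0.401
v -2.002 1.595 0.566
v -1.913 1.355 0.66
v -1.736 1.147 0.663
v -1.512 1.019 0.574
v -1.293 1 0.413
v -1.128 1.094 0.217
v -1.056 1.28 0.031
f 2 1 5
f 2 5 3
f 3 5 6
f 3 6 4
f 5 1 7
f 5 7 6
f 6 7 8
f 6 8 4
f 7 1 9
f 7 9 8
f 8 9 10
f 8 10 4
f 9 1 11
f 9 11 10
f 10 11 12
f 10 12 4
f 11 1 13
f 11 13 12
f 12 13 14
f 12 14 4
f 13 1 15
f 13 15 14
f 14 15 16
f 14 16 4
f 15 1 17
f 15 17 16
f 16 17 18
f 16 18 4
f 17 1 19
f 17 19 18
f 18 19 20
f 18 20 4
f 19 1 21
f 19 21 20
f 20 21 22
f 20 22 4
f 21 1 23
f 21 23 22
f 22 23 24
f 22 24 4
f 23 1 25
f 23 25 24
f 24 25 26
f 24 26 4
f 25 1 27
f 25 27 26
f 26 27 28
f 26 28 4
f 27 1 29
f 27 29 28
f 28 29 30
f 28 30 4
f 29 1 31
f 29 31 30
f 30 31 32
f 30 32 4
f 31 1 33
f 31 33 32
f 32 33 34
f 32 34 4
f 33 1 2
f 33 2 34
f 34 2 3
f 34 3 4
f 36 35 39
f 36 39 37
f 37 39 40
f 37 40 38
f 39 35 41
f 39 41 40
f 40 41 42
f 40 42 38
f 41 35 43
f 41 43 42
f 42 43 44
f 42 44 38
f 43 35 45
f 43 45 44
f 44 45 46
f 44 46 38
f 45 35 47
f 45 47 46
f 46 47 48
f 46 48 38
f 47 35 49
f 47 49 48
f 48 49 50
f 48 50 38
f 49 35 51
f 49 51 50
f 50 51 52
f 50 52 38
f 51 35 36
f 51 36 52
f 52 36 37
f 52 37 38
f 54 53 56
f 54 56 55
f 56 53 57
f 56 57 55
f 57 53 58
f 57 58 55
f 58 53 59
f 58 59 55
f 59 53 60
f 59 60 55
f 60 53 61
f 60 61 55
f 61 53 62
f 61 62 55
f 62 53 63
f 62 63 55
f 63 53 64
f 63 64 55
f 64 53 65
f 64 65 55
f 65 53 66
f 65 66 55
f 66 53 67
f 66 67 55
f 67 53 68
f 67 68 55
f 68 53 69
f 68 69 55
f 69 53 54
f 69 54 55
f 70 81 75
f 70 75 71
f 70 71 77
f 70 77 80
f 70 80 81
f 71 75 79
f 75 81 74
f 81 80 72
f 80 77 76
f 77 71 78
f 73 79 74
f 73 74 72
f 73 72 76
f 73 76 78
f 73 78 79
f 74 79 75
f 72 74 81
f 76 72 80
f 78 76 77
f 79 78 71
f 83 82 85
f 83 85 84
f 85 82 86
f 85 86 84
f 86 82 87
f 86 87 84
f 87 82 88
f 87 88 84
f 88 82 89
f 88 89 84
f 89 82 90
f 89 90 84
f 90 82 91
f 90 91 84
f 91 82 92
f 91 92 84
f 92 82 93
f 92 93 84
f 93 82 94
f 93 94 84
f 94 82 95
f 94 95 84
f 95 82 96
f 95 96 84
f 96 82 83
f 96 83 84

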